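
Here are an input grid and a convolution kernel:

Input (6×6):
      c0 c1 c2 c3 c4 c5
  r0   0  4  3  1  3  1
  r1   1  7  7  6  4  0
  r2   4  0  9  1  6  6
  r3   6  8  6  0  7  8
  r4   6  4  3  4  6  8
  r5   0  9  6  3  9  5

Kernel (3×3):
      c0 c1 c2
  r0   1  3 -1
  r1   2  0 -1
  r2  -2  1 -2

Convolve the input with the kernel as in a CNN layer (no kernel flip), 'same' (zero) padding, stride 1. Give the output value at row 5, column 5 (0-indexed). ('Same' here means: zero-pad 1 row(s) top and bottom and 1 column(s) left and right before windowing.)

48

The receptive field on the zero-padded input at this output position is [6 8 0 / 9 5 0 / 0 0 0]. Elementwise product with the kernel and sum: 6·1 + 8·3 + 0·-1 + 9·2 + 0·-1 + 0·-2 + 0·1 + 0·-2.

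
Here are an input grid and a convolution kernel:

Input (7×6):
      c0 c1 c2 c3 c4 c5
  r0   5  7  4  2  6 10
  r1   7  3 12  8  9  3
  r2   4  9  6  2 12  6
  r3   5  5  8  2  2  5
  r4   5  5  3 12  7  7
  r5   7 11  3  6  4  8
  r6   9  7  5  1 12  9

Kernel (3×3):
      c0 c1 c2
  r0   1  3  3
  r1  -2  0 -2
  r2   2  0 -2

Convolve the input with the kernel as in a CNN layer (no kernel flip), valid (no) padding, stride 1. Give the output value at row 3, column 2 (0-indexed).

-2

The receptive field on the input at this output position is [8 2 2 / 3 12 7 / 3 6 4]. Elementwise product with the kernel and sum: 8·1 + 2·3 + 2·3 + 3·-2 + 7·-2 + 3·2 + 4·-2.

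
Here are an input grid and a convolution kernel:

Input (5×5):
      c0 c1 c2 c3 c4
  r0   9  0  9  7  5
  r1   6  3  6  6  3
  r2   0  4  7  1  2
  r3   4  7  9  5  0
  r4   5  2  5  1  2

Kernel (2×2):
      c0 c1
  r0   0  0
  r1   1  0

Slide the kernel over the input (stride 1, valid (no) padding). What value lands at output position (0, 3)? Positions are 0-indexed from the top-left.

The receptive field on the input at this output position is [7 5 / 6 3]. Elementwise product with the kernel and sum: 6·1.

6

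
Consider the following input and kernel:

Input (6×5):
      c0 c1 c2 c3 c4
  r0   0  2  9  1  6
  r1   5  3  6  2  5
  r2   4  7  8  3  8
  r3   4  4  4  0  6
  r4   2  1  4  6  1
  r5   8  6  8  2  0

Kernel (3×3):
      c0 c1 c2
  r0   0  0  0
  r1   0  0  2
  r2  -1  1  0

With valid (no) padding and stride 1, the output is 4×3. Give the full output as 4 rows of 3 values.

Output[0,0]: The receptive field on the input at this output position is [0 2 9 / 5 3 6 / 4 7 8]. Elementwise product with the kernel and sum: 6·2 + 4·-1 + 7·1.
Output[0,1]: The receptive field on the input at this output position is [2 9 1 / 3 6 2 / 7 8 3]. Elementwise product with the kernel and sum: 2·2 + 7·-1 + 8·1.

15 5 5
16 6 12
7 3 14
6 14 -4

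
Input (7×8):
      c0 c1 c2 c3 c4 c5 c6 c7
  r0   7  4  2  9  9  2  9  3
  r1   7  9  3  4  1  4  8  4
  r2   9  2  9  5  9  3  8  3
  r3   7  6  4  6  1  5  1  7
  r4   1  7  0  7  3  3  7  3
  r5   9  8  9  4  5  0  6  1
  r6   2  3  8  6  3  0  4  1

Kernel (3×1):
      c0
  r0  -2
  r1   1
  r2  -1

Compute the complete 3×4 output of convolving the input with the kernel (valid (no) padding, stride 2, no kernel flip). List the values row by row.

-16 -10 -26 -18
-12 -14 -20 -22
5 1 -4 -12

Output[0,0]: The receptive field on the input at this output position is [7 / 7 / 9]. Elementwise product with the kernel and sum: 7·-2 + 7·1 + 9·-1.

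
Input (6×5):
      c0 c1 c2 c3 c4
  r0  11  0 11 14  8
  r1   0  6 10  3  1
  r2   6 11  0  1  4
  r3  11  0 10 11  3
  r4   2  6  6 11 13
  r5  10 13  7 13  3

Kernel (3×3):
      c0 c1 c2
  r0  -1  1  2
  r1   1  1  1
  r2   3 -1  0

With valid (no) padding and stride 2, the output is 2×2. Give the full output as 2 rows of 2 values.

Output[0,0]: The receptive field on the input at this output position is [11 0 11 / 0 6 10 / 6 11 0]. Elementwise product with the kernel and sum: 11·-1 + 0·1 + 11·2 + 0·1 + 6·1 + 10·1 + 6·3 + 11·-1.
Output[0,1]: The receptive field on the input at this output position is [11 14 8 / 10 3 1 / 0 1 4]. Elementwise product with the kernel and sum: 11·-1 + 14·1 + 8·2 + 10·1 + 3·1 + 1·1 + 0·3 + 1·-1.

34 32
26 40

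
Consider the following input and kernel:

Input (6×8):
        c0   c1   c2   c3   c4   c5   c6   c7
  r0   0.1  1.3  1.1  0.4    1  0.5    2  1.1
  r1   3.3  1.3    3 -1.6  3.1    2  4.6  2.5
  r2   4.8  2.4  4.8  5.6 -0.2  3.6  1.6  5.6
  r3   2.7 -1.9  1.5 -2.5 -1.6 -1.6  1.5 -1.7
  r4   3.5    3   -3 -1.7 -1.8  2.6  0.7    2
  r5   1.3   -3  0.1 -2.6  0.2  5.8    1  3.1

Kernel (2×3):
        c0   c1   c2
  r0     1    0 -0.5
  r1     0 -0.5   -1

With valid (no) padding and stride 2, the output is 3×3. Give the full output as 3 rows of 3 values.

-4.1 -1.7 -5.6
1.85 7.75 -1.7
6.4 -1 -6.05

Output[0,0]: The receptive field on the input at this output position is [0.1 1.3 1.1 / 3.3 1.3 3]. Elementwise product with the kernel and sum: 0.1·1 + 1.1·-0.5 + 1.3·-0.5 + 3·-1.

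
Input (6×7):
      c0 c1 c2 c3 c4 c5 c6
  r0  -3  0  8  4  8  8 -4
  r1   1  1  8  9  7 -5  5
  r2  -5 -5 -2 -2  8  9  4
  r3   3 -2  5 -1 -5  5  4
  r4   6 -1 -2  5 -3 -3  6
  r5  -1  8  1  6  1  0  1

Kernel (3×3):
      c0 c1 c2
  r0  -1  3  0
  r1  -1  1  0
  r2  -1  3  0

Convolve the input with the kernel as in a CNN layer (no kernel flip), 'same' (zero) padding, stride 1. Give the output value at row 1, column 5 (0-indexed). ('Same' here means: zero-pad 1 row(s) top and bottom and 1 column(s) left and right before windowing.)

The receptive field on the zero-padded input at this output position is [8 8 -4 / 7 -5 5 / 8 9 4]. Elementwise product with the kernel and sum: 8·-1 + 8·3 + 7·-1 + -5·1 + 8·-1 + 9·3.

23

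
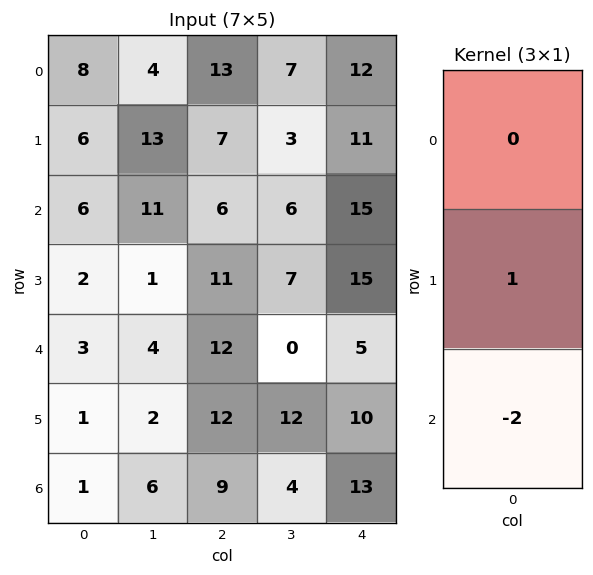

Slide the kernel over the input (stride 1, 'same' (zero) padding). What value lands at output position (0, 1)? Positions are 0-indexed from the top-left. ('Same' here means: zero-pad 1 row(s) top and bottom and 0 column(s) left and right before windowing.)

The receptive field on the zero-padded input at this output position is [0 / 4 / 13]. Elementwise product with the kernel and sum: 4·1 + 13·-2.

-22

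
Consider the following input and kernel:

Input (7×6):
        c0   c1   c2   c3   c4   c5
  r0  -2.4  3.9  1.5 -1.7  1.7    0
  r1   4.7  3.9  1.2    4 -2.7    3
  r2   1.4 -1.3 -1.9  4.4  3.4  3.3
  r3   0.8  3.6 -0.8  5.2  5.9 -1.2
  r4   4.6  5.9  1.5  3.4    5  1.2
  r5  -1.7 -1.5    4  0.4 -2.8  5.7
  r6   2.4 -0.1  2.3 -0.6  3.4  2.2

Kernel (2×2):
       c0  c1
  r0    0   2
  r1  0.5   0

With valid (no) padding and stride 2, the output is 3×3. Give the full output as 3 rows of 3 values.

10.15 -2.8 -1.35
-2.2 8.4 9.55
10.95 8.8 1

Output[0,0]: The receptive field on the input at this output position is [-2.4 3.9 / 4.7 3.9]. Elementwise product with the kernel and sum: 3.9·2 + 4.7·0.5.
Output[0,1]: The receptive field on the input at this output position is [1.5 -1.7 / 1.2 4]. Elementwise product with the kernel and sum: -1.7·2 + 1.2·0.5.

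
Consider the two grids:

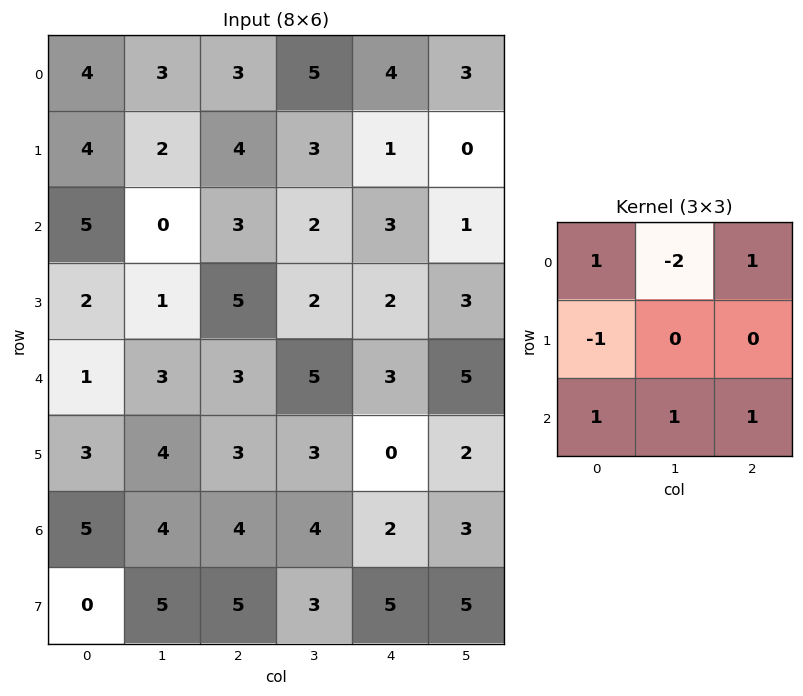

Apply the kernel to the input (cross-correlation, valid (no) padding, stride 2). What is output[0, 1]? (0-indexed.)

The receptive field on the input at this output position is [3 5 4 / 4 3 1 / 3 2 3]. Elementwise product with the kernel and sum: 3·1 + 5·-2 + 4·1 + 4·-1 + 3·1 + 2·1 + 3·1.

1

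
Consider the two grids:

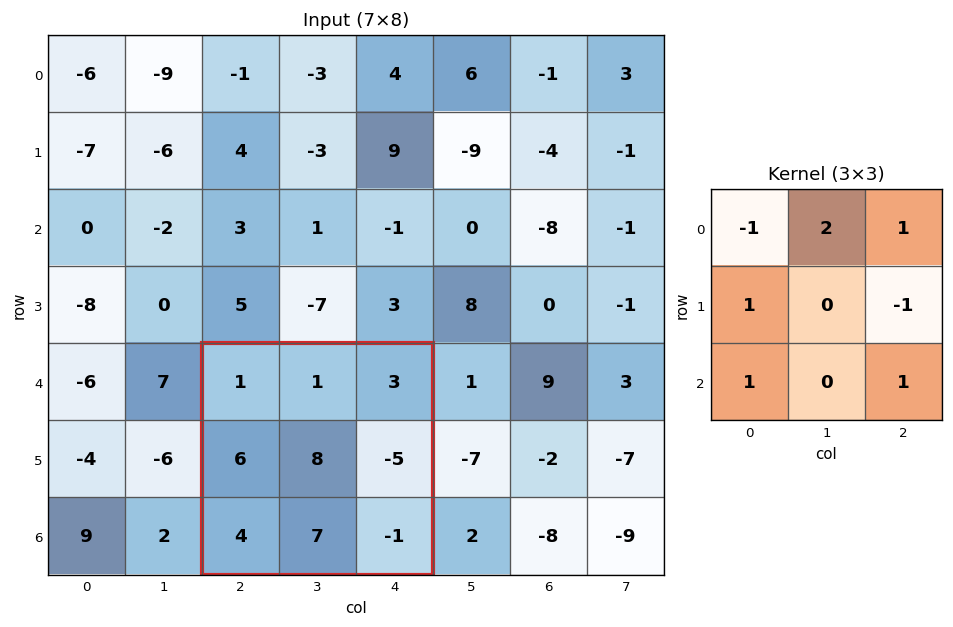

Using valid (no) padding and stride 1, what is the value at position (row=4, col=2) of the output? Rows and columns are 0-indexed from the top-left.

The receptive field on the input at this output position is [1 1 3 / 6 8 -5 / 4 7 -1]. Elementwise product with the kernel and sum: 1·-1 + 1·2 + 3·1 + 6·1 + -5·-1 + 4·1 + -1·1.

18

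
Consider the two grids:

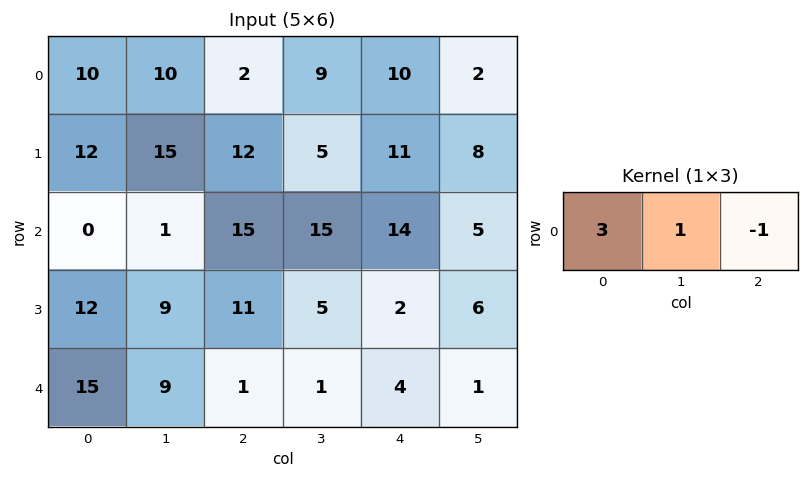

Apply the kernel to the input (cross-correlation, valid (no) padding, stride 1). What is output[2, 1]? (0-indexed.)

The receptive field on the input at this output position is [1 15 15]. Elementwise product with the kernel and sum: 1·3 + 15·1 + 15·-1.

3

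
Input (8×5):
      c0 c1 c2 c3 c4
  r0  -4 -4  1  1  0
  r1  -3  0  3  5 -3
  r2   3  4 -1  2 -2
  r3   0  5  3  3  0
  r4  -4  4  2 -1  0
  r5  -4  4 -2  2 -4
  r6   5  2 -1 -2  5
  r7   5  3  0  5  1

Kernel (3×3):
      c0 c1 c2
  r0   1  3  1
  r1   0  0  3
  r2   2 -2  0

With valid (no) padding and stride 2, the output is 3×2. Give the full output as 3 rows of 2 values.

-8 -11
7 9
10 -11

Output[0,0]: The receptive field on the input at this output position is [-4 -4 1 / -3 0 3 / 3 4 -1]. Elementwise product with the kernel and sum: -4·1 + -4·3 + 1·1 + 3·3 + 3·2 + 4·-2.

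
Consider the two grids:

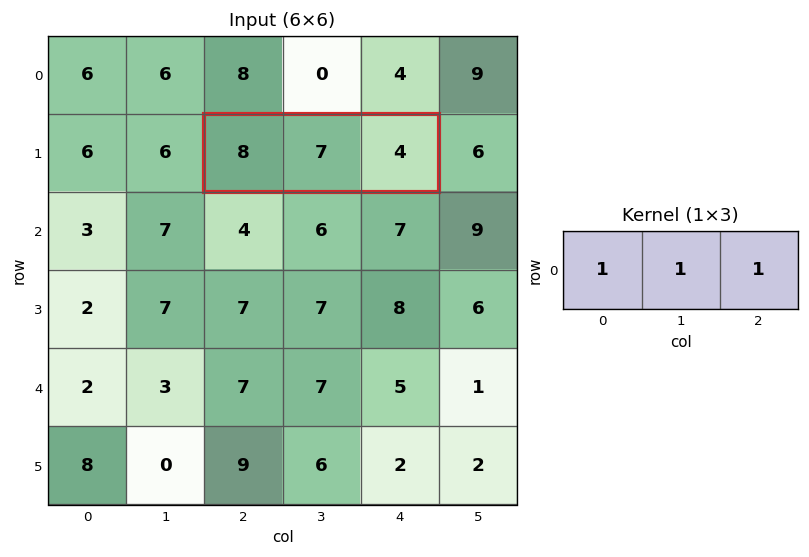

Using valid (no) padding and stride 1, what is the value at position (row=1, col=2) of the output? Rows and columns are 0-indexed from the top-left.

The receptive field on the input at this output position is [8 7 4]. Elementwise product with the kernel and sum: 8·1 + 7·1 + 4·1.

19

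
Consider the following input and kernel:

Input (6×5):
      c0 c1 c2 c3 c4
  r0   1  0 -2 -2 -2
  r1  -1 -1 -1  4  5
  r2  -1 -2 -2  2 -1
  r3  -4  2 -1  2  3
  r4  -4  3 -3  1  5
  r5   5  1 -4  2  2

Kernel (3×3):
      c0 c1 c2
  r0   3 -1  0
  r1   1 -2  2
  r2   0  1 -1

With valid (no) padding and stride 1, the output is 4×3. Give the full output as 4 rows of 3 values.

2 7 0
0 1 -16
-5 0 -11
-25 12 0

Output[0,0]: The receptive field on the input at this output position is [1 0 -2 / -1 -1 -1 / -1 -2 -2]. Elementwise product with the kernel and sum: 1·3 + 0·-1 + -1·1 + -1·-2 + -1·2 + -2·1 + -2·-1.
Output[0,1]: The receptive field on the input at this output position is [0 -2 -2 / -1 -1 4 / -2 -2 2]. Elementwise product with the kernel and sum: 0·3 + -2·-1 + -1·1 + -1·-2 + 4·2 + -2·1 + 2·-1.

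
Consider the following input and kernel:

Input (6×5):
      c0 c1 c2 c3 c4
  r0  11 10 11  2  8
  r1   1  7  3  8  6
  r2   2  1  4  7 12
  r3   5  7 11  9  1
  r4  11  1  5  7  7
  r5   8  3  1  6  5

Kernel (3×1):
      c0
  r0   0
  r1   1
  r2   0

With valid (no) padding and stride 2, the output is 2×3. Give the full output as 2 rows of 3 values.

Output[0,0]: The receptive field on the input at this output position is [11 / 1 / 2]. Elementwise product with the kernel and sum: 1·1.
Output[0,1]: The receptive field on the input at this output position is [11 / 3 / 4]. Elementwise product with the kernel and sum: 3·1.

1 3 6
5 11 1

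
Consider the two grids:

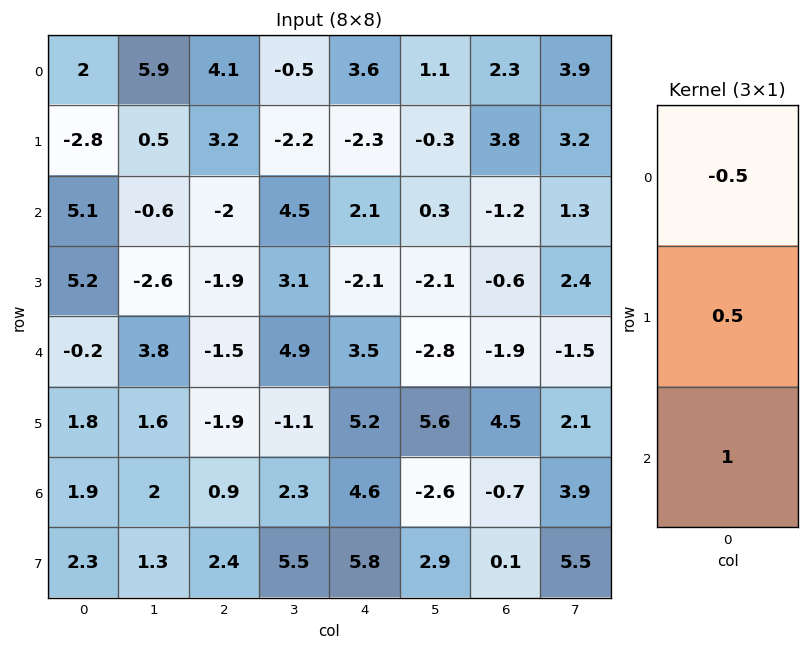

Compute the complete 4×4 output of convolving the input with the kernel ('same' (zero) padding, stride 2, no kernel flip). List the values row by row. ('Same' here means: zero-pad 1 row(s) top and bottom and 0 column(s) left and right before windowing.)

Output[0,0]: The receptive field on the zero-padded input at this output position is [0 / 2 / -2.8]. Elementwise product with the kernel and sum: 0·-0.5 + 2·0.5 + -2.8·1.

-1.8 5.25 -0.5 4.95
9.15 -4.5 0.1 -3.1
-0.9 -1.7 8 3.85
2.35 3.8 5.5 -2.5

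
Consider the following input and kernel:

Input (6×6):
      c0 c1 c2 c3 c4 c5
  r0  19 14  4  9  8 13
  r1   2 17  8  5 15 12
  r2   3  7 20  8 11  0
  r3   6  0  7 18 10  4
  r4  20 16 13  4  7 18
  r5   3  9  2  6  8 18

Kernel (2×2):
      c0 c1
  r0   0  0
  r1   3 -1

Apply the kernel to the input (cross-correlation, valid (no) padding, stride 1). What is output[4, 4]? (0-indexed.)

6

The receptive field on the input at this output position is [7 18 / 8 18]. Elementwise product with the kernel and sum: 8·3 + 18·-1.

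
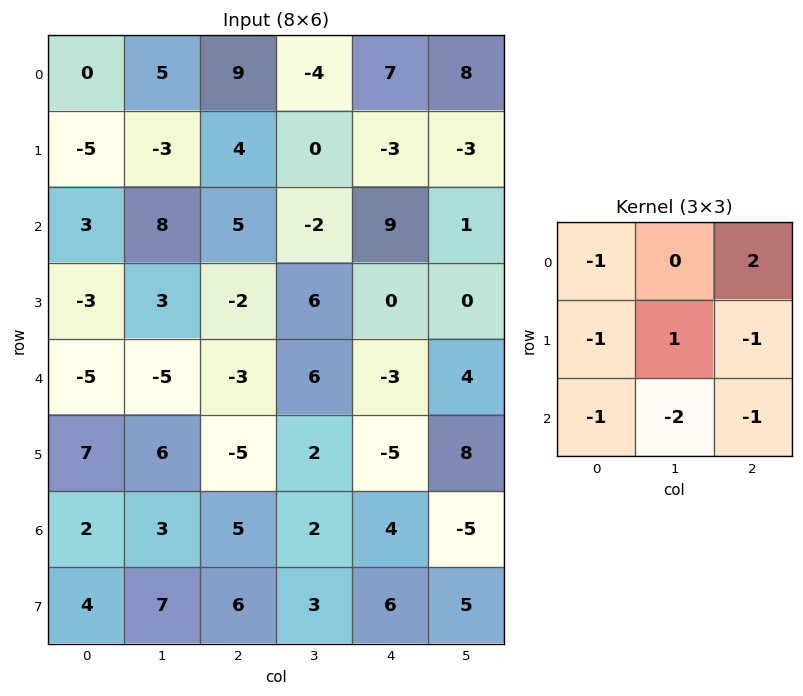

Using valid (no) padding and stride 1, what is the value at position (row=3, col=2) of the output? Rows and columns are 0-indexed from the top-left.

20

The receptive field on the input at this output position is [-2 6 0 / -3 6 -3 / -5 2 -5]. Elementwise product with the kernel and sum: -2·-1 + 0·2 + -3·-1 + 6·1 + -3·-1 + -5·-1 + 2·-2 + -5·-1.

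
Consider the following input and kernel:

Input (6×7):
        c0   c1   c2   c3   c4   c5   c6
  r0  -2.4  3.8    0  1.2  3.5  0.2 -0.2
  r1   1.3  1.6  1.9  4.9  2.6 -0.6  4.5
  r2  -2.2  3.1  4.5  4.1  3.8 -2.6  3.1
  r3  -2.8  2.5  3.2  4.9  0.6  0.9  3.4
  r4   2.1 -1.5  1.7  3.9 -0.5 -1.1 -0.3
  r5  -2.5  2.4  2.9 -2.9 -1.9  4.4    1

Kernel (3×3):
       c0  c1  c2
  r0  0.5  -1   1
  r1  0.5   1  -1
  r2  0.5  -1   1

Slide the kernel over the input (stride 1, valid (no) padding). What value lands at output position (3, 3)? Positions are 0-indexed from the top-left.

10.15

The receptive field on the input at this output position is [4.9 0.6 0.9 / 3.9 -0.5 -1.1 / -2.9 -1.9 4.4]. Elementwise product with the kernel and sum: 4.9·0.5 + 0.6·-1 + 0.9·1 + 3.9·0.5 + -0.5·1 + -1.1·-1 + -2.9·0.5 + -1.9·-1 + 4.4·1.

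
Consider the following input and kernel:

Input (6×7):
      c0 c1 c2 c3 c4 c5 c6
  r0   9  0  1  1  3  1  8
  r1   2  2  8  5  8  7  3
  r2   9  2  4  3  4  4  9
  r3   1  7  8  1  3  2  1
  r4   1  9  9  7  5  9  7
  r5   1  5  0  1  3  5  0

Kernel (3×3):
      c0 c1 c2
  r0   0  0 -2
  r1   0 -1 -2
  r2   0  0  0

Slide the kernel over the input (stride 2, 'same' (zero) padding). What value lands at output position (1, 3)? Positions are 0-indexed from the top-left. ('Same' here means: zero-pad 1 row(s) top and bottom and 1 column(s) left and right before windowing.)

-9

The receptive field on the zero-padded input at this output position is [7 3 0 / 4 9 0 / 2 1 0]. Elementwise product with the kernel and sum: 0·-2 + 9·-1 + 0·-2.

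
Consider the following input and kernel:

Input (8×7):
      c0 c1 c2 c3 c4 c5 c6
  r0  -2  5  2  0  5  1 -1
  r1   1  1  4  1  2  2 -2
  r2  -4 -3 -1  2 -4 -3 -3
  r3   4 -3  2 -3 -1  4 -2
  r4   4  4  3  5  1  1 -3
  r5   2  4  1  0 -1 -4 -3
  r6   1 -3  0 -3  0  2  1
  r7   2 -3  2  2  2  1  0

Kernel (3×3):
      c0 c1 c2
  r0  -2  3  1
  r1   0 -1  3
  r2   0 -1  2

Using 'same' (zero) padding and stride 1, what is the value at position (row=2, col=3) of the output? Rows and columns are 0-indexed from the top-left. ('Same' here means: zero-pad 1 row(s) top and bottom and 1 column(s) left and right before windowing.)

The receptive field on the zero-padded input at this output position is [4 1 2 / -1 2 -4 / 2 -3 -1]. Elementwise product with the kernel and sum: 4·-2 + 1·3 + 2·1 + 2·-1 + -4·3 + -3·-1 + -1·2.

-16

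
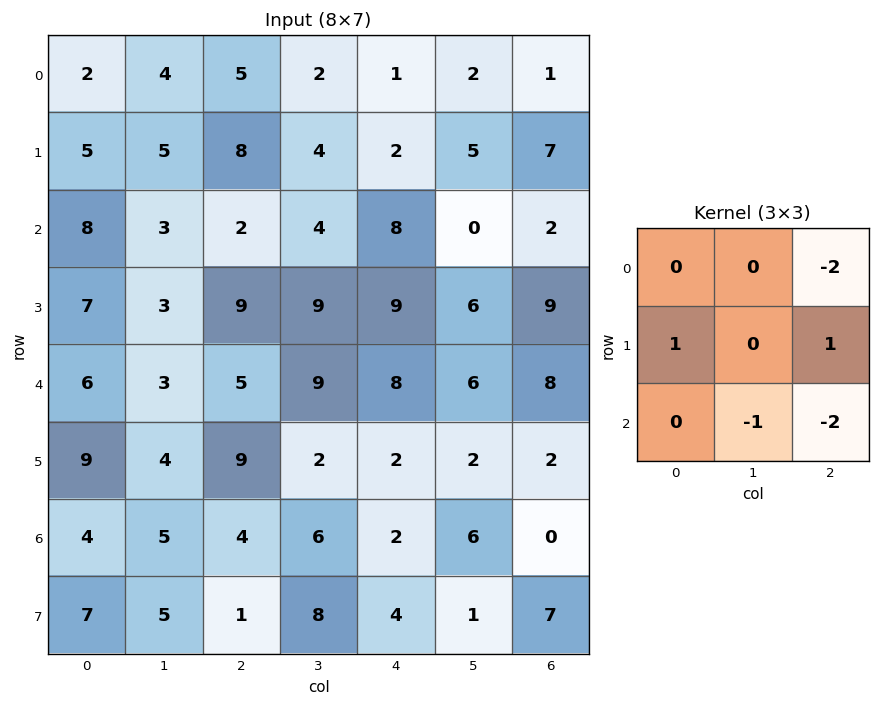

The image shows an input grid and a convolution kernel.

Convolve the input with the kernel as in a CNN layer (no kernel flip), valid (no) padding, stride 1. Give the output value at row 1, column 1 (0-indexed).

The receptive field on the input at this output position is [5 8 4 / 3 2 4 / 3 9 9]. Elementwise product with the kernel and sum: 4·-2 + 3·1 + 4·1 + 9·-1 + 9·-2.

-28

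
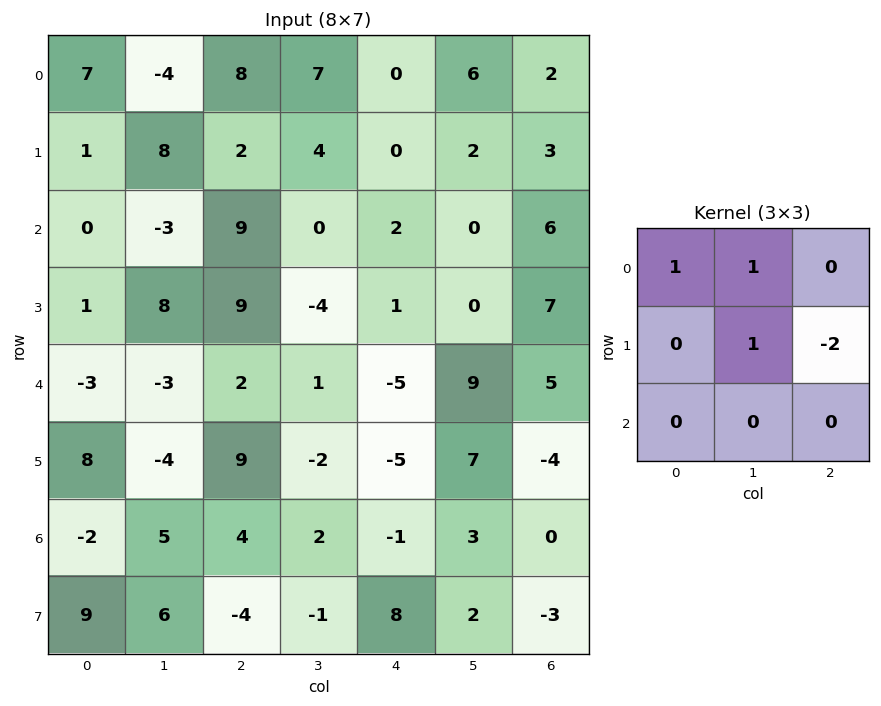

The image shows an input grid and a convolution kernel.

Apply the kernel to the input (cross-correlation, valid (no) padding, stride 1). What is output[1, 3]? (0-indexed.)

6

The receptive field on the input at this output position is [4 0 2 / 0 2 0 / -4 1 0]. Elementwise product with the kernel and sum: 4·1 + 0·1 + 2·1 + 0·-2.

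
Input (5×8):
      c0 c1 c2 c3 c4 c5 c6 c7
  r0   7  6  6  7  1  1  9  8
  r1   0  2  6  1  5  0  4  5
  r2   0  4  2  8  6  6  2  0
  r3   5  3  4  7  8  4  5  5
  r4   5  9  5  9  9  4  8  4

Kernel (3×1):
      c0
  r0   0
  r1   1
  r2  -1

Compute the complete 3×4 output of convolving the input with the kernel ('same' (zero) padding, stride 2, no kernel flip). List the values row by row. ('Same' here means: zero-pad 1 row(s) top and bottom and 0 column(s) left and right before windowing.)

7 0 -4 5
-5 -2 -2 -3
5 5 9 8

Output[0,0]: The receptive field on the zero-padded input at this output position is [0 / 7 / 0]. Elementwise product with the kernel and sum: 7·1 + 0·-1.
Output[0,1]: The receptive field on the zero-padded input at this output position is [0 / 6 / 6]. Elementwise product with the kernel and sum: 6·1 + 6·-1.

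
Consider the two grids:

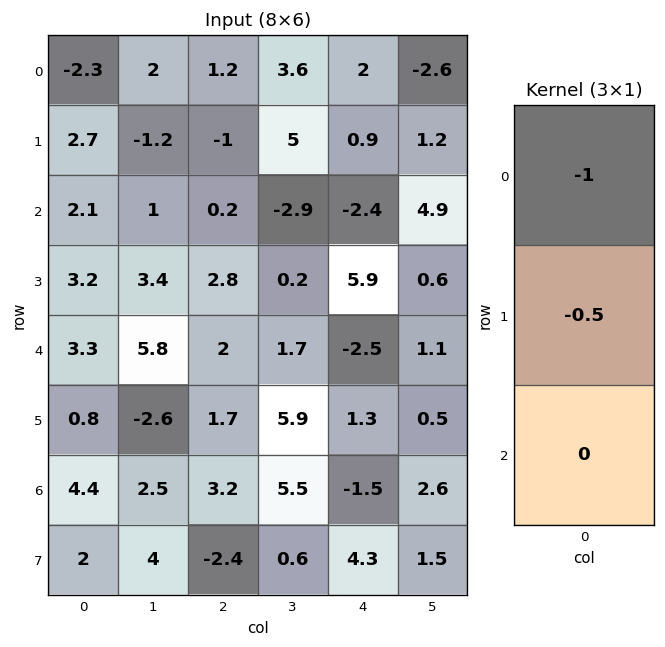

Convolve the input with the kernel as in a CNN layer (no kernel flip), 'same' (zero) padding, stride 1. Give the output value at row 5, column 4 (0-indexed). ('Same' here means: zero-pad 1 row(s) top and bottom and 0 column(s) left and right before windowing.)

1.85

The receptive field on the zero-padded input at this output position is [-2.5 / 1.3 / -1.5]. Elementwise product with the kernel and sum: -2.5·-1 + 1.3·-0.5.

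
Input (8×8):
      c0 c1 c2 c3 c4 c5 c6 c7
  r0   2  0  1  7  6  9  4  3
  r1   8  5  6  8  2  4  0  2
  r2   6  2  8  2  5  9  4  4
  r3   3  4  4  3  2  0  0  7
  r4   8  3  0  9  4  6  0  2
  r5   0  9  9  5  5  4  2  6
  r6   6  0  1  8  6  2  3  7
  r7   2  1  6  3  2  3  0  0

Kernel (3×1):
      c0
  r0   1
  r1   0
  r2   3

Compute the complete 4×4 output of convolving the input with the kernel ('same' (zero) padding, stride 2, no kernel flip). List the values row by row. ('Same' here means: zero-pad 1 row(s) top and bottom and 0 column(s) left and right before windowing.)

Output[0,0]: The receptive field on the zero-padded input at this output position is [0 / 2 / 8]. Elementwise product with the kernel and sum: 0·1 + 8·3.
Output[0,1]: The receptive field on the zero-padded input at this output position is [0 / 1 / 6]. Elementwise product with the kernel and sum: 0·1 + 6·3.

24 18 6 0
17 18 8 0
3 31 17 6
6 27 11 2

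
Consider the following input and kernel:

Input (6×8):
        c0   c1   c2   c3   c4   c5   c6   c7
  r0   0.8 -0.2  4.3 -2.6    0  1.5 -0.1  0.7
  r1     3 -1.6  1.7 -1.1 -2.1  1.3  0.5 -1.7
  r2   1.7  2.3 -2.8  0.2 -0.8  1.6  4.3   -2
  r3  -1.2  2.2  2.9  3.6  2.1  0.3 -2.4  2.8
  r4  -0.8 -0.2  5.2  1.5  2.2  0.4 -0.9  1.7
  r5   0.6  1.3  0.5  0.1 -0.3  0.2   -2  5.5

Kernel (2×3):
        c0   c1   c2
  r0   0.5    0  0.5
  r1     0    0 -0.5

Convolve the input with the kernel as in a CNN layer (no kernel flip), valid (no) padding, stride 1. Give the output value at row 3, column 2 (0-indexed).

The receptive field on the input at this output position is [2.9 3.6 2.1 / 5.2 1.5 2.2]. Elementwise product with the kernel and sum: 2.9·0.5 + 2.1·0.5 + 2.2·-0.5.

1.4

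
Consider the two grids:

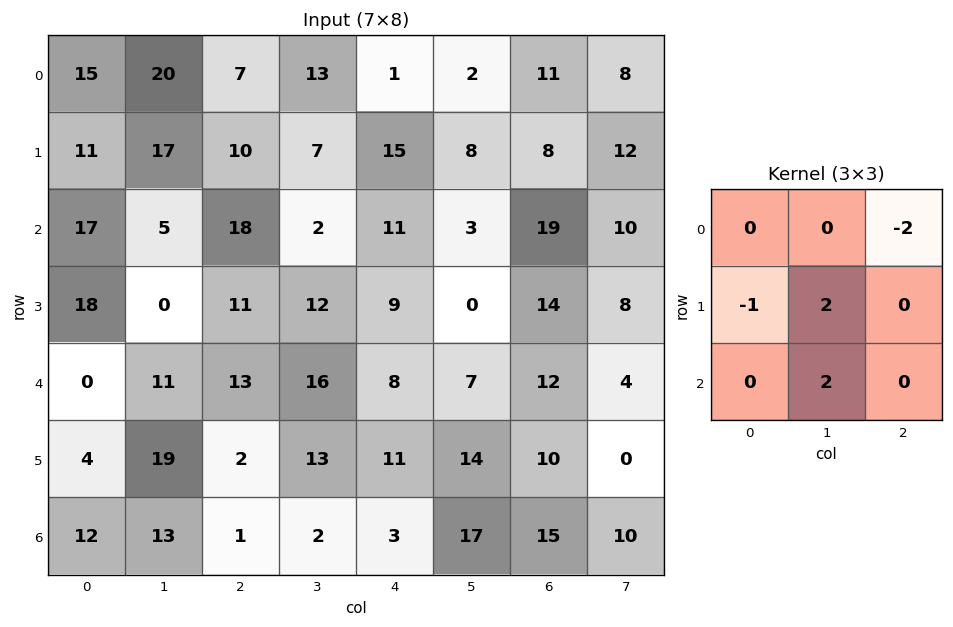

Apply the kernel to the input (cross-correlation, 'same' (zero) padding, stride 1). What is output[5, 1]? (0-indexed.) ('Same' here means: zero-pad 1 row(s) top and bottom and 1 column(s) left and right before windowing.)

34

The receptive field on the zero-padded input at this output position is [0 11 13 / 4 19 2 / 12 13 1]. Elementwise product with the kernel and sum: 13·-2 + 4·-1 + 19·2 + 13·2.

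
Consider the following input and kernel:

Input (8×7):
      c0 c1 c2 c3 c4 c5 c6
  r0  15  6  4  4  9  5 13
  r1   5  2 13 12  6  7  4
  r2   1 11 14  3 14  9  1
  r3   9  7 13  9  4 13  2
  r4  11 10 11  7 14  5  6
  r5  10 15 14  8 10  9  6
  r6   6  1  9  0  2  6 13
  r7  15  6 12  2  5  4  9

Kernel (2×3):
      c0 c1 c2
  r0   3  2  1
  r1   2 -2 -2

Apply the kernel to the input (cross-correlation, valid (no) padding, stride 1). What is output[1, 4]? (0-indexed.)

The receptive field on the input at this output position is [6 7 4 / 14 9 1]. Elementwise product with the kernel and sum: 6·3 + 7·2 + 4·1 + 14·2 + 9·-2 + 1·-2.

44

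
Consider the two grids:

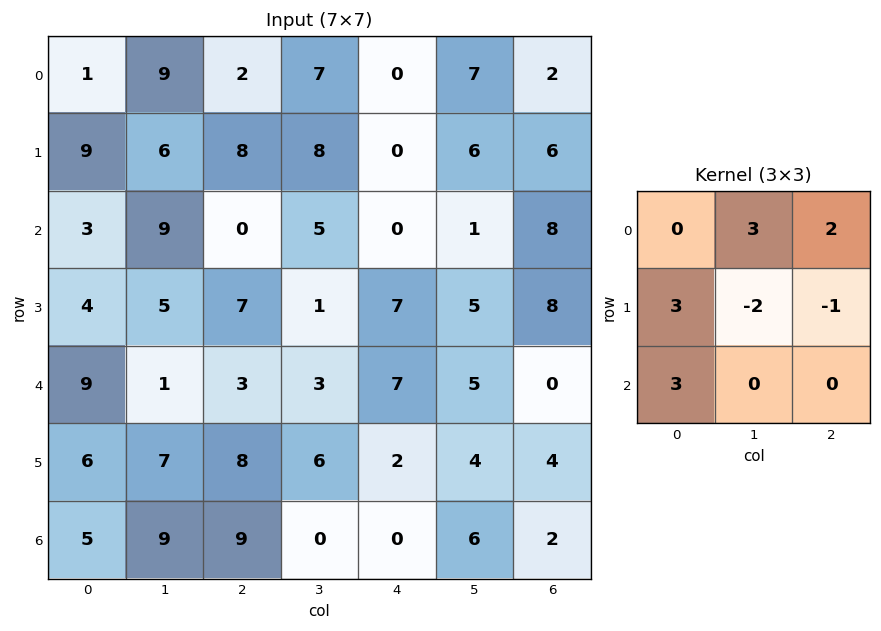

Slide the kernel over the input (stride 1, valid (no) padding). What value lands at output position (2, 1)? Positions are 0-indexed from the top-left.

The receptive field on the input at this output position is [9 0 5 / 5 7 1 / 1 3 3]. Elementwise product with the kernel and sum: 0·3 + 5·2 + 5·3 + 7·-2 + 1·-1 + 1·3.

13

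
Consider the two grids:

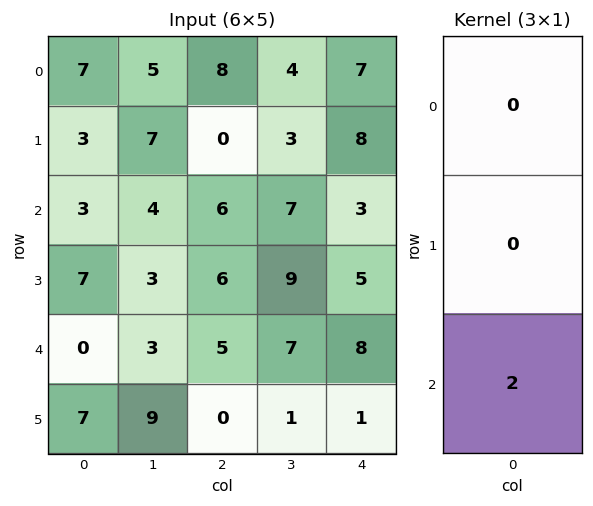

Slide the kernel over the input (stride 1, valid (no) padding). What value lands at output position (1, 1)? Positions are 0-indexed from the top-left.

6

The receptive field on the input at this output position is [7 / 4 / 3]. Elementwise product with the kernel and sum: 3·2.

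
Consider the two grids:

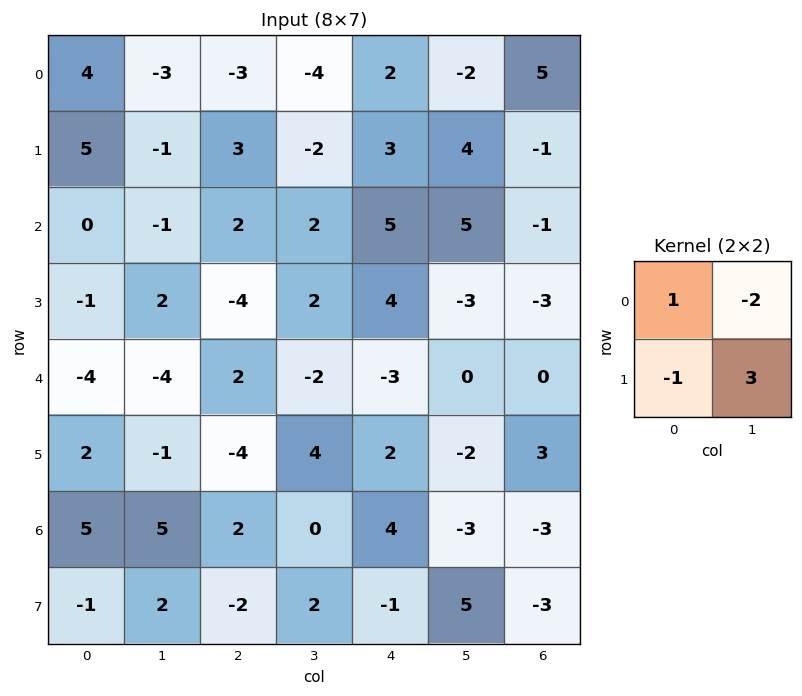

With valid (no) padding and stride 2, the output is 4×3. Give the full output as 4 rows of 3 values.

Output[0,0]: The receptive field on the input at this output position is [4 -3 / 5 -1]. Elementwise product with the kernel and sum: 4·1 + -3·-2 + 5·-1 + -1·3.

2 -4 15
9 8 -18
-1 22 -11
2 10 26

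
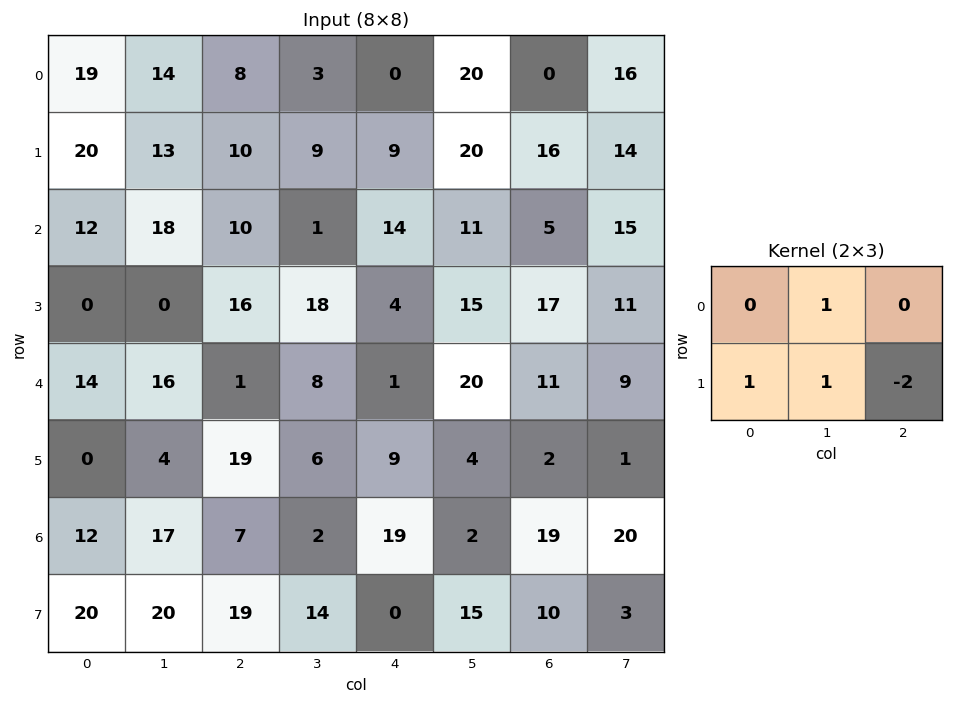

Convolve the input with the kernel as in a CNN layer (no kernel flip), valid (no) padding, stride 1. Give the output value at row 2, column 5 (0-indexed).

15

The receptive field on the input at this output position is [11 5 15 / 15 17 11]. Elementwise product with the kernel and sum: 5·1 + 15·1 + 17·1 + 11·-2.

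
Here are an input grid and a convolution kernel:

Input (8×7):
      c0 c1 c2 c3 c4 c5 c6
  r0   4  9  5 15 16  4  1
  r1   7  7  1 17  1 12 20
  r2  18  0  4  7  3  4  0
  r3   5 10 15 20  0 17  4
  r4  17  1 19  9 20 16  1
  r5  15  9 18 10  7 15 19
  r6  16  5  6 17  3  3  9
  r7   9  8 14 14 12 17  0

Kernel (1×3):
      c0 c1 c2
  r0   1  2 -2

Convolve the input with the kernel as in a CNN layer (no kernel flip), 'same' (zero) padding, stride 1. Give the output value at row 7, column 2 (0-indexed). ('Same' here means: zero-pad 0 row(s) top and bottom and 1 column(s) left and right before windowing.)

The receptive field on the zero-padded input at this output position is [8 14 14]. Elementwise product with the kernel and sum: 8·1 + 14·2 + 14·-2.

8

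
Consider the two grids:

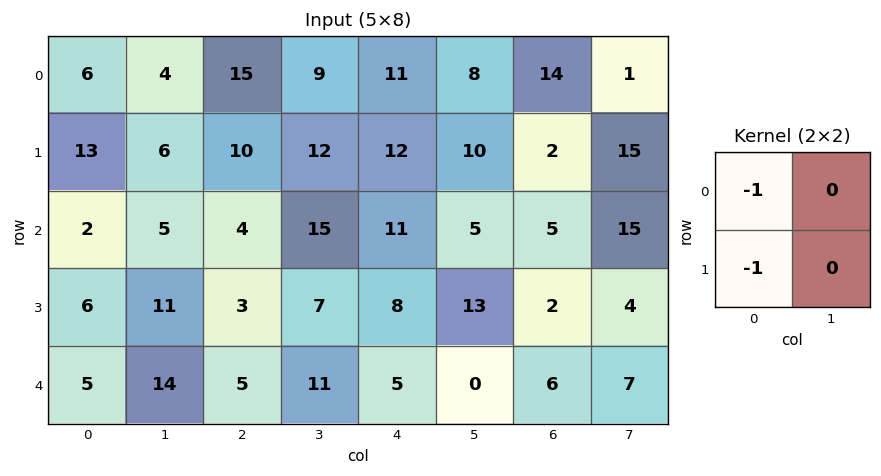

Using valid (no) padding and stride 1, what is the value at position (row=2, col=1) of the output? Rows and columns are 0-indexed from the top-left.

-16

The receptive field on the input at this output position is [5 4 / 11 3]. Elementwise product with the kernel and sum: 5·-1 + 11·-1.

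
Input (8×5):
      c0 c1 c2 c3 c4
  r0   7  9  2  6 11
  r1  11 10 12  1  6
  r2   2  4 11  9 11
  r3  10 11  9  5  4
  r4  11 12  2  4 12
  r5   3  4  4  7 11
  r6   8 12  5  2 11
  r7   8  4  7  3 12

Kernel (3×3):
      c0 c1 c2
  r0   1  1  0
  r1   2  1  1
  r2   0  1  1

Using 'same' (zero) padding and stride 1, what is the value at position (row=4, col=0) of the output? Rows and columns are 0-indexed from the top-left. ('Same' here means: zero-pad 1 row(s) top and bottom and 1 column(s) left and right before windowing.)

The receptive field on the zero-padded input at this output position is [0 10 11 / 0 11 12 / 0 3 4]. Elementwise product with the kernel and sum: 0·1 + 10·1 + 0·2 + 11·1 + 12·1 + 3·1 + 4·1.

40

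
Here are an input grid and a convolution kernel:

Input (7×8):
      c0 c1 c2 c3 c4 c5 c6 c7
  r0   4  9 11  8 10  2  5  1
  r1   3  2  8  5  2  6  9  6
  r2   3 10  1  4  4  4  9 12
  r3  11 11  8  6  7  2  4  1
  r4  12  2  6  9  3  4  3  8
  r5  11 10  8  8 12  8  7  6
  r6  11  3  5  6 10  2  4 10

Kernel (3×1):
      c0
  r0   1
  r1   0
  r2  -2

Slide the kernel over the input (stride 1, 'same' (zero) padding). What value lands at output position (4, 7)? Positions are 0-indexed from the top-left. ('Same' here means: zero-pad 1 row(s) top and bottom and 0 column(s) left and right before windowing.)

The receptive field on the zero-padded input at this output position is [1 / 8 / 6]. Elementwise product with the kernel and sum: 1·1 + 6·-2.

-11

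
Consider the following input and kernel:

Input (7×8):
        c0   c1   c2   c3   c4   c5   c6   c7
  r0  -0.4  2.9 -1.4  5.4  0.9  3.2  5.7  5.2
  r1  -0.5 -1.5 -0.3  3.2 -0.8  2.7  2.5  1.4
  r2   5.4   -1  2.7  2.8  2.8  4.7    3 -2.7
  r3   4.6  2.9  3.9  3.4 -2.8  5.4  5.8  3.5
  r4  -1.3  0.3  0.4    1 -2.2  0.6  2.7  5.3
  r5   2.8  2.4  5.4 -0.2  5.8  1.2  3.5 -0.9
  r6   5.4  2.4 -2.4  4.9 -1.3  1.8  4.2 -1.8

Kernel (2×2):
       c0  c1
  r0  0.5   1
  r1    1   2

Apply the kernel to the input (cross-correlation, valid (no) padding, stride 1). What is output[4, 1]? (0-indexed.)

The receptive field on the input at this output position is [0.3 0.4 / 2.4 5.4]. Elementwise product with the kernel and sum: 0.3·0.5 + 0.4·1 + 2.4·1 + 5.4·2.

13.75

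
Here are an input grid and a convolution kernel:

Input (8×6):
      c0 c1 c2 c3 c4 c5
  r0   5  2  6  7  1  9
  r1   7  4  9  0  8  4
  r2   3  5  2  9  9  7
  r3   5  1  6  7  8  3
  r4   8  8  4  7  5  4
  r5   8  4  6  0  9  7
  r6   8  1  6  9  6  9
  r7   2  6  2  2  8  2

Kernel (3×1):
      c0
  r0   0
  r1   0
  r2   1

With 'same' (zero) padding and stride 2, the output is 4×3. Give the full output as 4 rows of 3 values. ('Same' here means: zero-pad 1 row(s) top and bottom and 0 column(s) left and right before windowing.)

Output[0,0]: The receptive field on the zero-padded input at this output position is [0 / 5 / 7]. Elementwise product with the kernel and sum: 7·1.
Output[0,1]: The receptive field on the zero-padded input at this output position is [0 / 6 / 9]. Elementwise product with the kernel and sum: 9·1.

7 9 8
5 6 8
8 6 9
2 2 8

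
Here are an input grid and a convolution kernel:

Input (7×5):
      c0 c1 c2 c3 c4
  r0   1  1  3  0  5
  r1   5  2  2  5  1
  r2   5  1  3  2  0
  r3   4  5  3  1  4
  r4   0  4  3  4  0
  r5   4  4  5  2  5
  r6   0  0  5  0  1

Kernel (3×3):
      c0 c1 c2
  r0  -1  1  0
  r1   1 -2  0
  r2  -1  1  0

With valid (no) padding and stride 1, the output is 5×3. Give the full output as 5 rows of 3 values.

-3 2 -12
1 -7 0
-6 0 1
-7 -3 -10
0 -2 -3

Output[0,0]: The receptive field on the input at this output position is [1 1 3 / 5 2 2 / 5 1 3]. Elementwise product with the kernel and sum: 1·-1 + 1·1 + 5·1 + 2·-2 + 5·-1 + 1·1.
Output[0,1]: The receptive field on the input at this output position is [1 3 0 / 2 2 5 / 1 3 2]. Elementwise product with the kernel and sum: 1·-1 + 3·1 + 2·1 + 2·-2 + 1·-1 + 3·1.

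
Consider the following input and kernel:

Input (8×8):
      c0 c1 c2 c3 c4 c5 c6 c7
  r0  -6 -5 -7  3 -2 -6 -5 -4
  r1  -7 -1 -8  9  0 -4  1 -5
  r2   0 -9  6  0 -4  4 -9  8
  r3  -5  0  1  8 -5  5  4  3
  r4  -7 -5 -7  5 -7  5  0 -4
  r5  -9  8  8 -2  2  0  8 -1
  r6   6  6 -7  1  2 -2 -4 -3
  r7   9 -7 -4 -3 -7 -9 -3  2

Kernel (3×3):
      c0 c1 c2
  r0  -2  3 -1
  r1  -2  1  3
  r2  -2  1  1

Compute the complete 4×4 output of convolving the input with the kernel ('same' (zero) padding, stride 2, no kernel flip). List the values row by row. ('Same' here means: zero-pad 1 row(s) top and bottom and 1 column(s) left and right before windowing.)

Output[0,0]: The receptive field on the zero-padded input at this output position is [0 0 0 / 0 -6 -5 / 0 -7 -1]. Elementwise product with the kernel and sum: 0·-2 + 0·3 + 0·-1 + 0·-2 + -6·1 + -5·3 + 0·-2 + -7·1 + -1·1.
Output[0,1]: The receptive field on the zero-padded input at this output position is [0 0 0 / -5 -7 3 / -1 -8 9]. Elementwise product with the kernel and sum: 0·-2 + 0·3 + 0·-1 + -5·-2 + -7·1 + 3·3 + -1·-2 + -8·1 + 9·1.

-29 15 -48 -1
-52 2 -22 20
-38 3 -32 -16
-9 1 -6 33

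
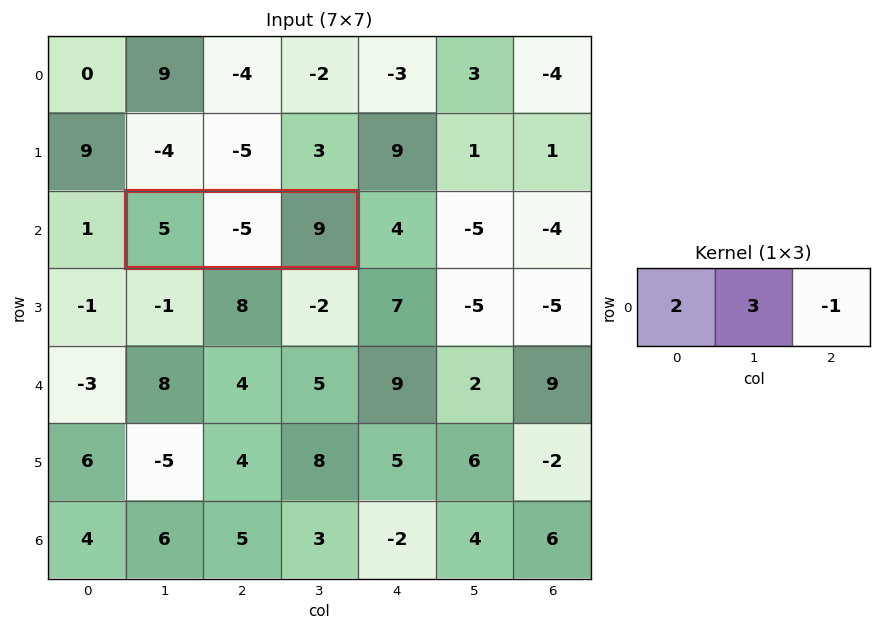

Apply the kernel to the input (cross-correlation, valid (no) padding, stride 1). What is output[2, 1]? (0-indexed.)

The receptive field on the input at this output position is [5 -5 9]. Elementwise product with the kernel and sum: 5·2 + -5·3 + 9·-1.

-14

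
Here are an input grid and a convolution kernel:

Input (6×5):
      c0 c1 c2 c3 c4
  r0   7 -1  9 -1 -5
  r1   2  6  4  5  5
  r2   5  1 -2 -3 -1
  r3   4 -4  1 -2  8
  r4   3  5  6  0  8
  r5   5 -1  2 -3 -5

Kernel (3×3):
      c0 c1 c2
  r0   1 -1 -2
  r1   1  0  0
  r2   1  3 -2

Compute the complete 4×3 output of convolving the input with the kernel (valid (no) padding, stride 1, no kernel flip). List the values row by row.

Output[0,0]: The receptive field on the input at this output position is [7 -1 9 / 2 6 4 / 5 1 -2]. Elementwise product with the kernel and sum: 7·1 + -1·-1 + 9·-2 + 2·1 + 5·1 + 1·3 + -2·-2.
Output[0,1]: The receptive field on the input at this output position is [-1 9 -1 / 6 4 5 / 1 -2 -3]. Elementwise product with the kernel and sum: -1·1 + 9·-1 + -1·-2 + 6·1 + 1·1 + -2·3 + -3·-2.

4 -1 15
-17 -4 -34
18 28 -6
7 15 -4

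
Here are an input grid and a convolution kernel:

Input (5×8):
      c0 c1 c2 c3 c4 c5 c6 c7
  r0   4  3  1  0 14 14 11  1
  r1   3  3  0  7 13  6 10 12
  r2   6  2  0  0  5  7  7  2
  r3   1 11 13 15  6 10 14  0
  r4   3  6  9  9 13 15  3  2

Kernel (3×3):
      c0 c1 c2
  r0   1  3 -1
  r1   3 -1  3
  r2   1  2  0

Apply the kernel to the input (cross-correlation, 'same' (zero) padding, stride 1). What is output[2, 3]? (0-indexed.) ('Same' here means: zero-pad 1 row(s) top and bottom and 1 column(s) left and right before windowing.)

66

The receptive field on the zero-padded input at this output position is [0 7 13 / 0 0 5 / 13 15 6]. Elementwise product with the kernel and sum: 0·1 + 7·3 + 13·-1 + 0·3 + 0·-1 + 5·3 + 13·1 + 15·2.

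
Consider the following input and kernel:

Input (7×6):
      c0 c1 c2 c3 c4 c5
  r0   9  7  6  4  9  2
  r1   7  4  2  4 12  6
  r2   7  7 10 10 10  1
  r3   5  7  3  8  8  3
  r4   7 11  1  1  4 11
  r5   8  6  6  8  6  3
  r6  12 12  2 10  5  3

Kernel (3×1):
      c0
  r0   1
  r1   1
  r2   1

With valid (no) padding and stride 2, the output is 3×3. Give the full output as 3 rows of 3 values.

23 18 31
19 14 22
27 9 15

Output[0,0]: The receptive field on the input at this output position is [9 / 7 / 7]. Elementwise product with the kernel and sum: 9·1 + 7·1 + 7·1.
Output[0,1]: The receptive field on the input at this output position is [6 / 2 / 10]. Elementwise product with the kernel and sum: 6·1 + 2·1 + 10·1.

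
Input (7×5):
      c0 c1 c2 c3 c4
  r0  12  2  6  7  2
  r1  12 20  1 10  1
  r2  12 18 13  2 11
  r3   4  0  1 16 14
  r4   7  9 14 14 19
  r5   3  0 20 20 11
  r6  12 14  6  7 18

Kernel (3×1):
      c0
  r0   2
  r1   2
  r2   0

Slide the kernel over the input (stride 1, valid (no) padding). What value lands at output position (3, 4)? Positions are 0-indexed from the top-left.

66

The receptive field on the input at this output position is [14 / 19 / 11]. Elementwise product with the kernel and sum: 14·2 + 19·2.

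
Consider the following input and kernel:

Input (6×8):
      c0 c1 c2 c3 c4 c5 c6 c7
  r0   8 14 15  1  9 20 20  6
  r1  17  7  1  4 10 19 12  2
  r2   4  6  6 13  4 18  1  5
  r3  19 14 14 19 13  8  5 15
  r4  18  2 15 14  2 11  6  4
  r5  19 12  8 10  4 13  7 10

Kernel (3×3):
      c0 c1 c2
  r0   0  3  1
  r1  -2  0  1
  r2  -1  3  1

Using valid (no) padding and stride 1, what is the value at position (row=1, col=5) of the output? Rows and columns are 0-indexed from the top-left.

29

The receptive field on the input at this output position is [19 12 2 / 18 1 5 / 8 5 15]. Elementwise product with the kernel and sum: 12·3 + 2·1 + 18·-2 + 5·1 + 8·-1 + 5·3 + 15·1.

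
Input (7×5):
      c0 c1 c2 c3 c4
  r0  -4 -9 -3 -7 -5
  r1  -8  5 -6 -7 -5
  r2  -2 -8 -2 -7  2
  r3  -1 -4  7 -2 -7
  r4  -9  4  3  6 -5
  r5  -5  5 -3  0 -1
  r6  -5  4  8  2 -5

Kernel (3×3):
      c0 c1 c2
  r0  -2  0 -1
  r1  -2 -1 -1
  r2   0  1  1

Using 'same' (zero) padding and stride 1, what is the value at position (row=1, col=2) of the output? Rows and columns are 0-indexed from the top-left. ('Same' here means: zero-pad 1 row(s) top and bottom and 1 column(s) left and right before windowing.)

The receptive field on the zero-padded input at this output position is [-9 -3 -7 / 5 -6 -7 / -8 -2 -7]. Elementwise product with the kernel and sum: -9·-2 + -7·-1 + 5·-2 + -6·-1 + -7·-1 + -2·1 + -7·1.

19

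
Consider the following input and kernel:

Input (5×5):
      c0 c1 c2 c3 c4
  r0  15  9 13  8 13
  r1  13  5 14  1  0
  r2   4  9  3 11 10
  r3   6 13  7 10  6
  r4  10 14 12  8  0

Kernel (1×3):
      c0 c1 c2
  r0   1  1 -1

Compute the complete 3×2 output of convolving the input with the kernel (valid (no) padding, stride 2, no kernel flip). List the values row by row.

Output[0,0]: The receptive field on the input at this output position is [15 9 13]. Elementwise product with the kernel and sum: 15·1 + 9·1 + 13·-1.
Output[0,1]: The receptive field on the input at this output position is [13 8 13]. Elementwise product with the kernel and sum: 13·1 + 8·1 + 13·-1.

11 8
10 4
12 20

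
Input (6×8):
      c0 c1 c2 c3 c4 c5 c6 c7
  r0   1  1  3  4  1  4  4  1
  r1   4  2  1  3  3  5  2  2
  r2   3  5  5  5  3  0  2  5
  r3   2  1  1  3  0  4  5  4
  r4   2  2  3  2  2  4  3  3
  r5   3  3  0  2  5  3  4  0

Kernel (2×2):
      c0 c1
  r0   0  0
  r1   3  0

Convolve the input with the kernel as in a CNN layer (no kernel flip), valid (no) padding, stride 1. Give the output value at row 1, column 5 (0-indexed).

The receptive field on the input at this output position is [5 2 / 0 2]. Elementwise product with the kernel and sum: 0·3.

0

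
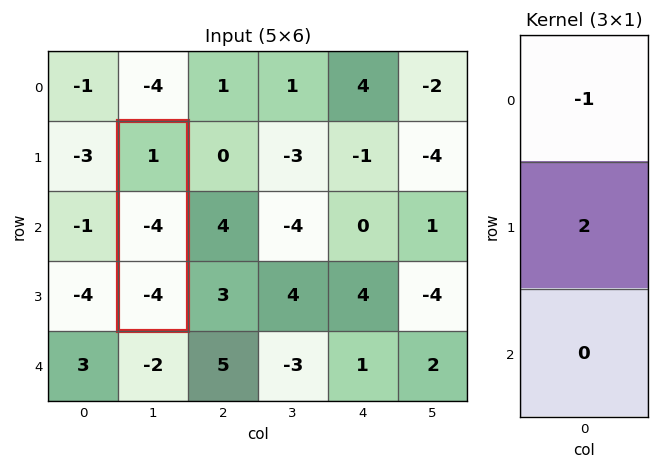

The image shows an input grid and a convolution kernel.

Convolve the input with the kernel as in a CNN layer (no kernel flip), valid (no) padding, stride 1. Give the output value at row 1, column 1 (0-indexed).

The receptive field on the input at this output position is [1 / -4 / -4]. Elementwise product with the kernel and sum: 1·-1 + -4·2.

-9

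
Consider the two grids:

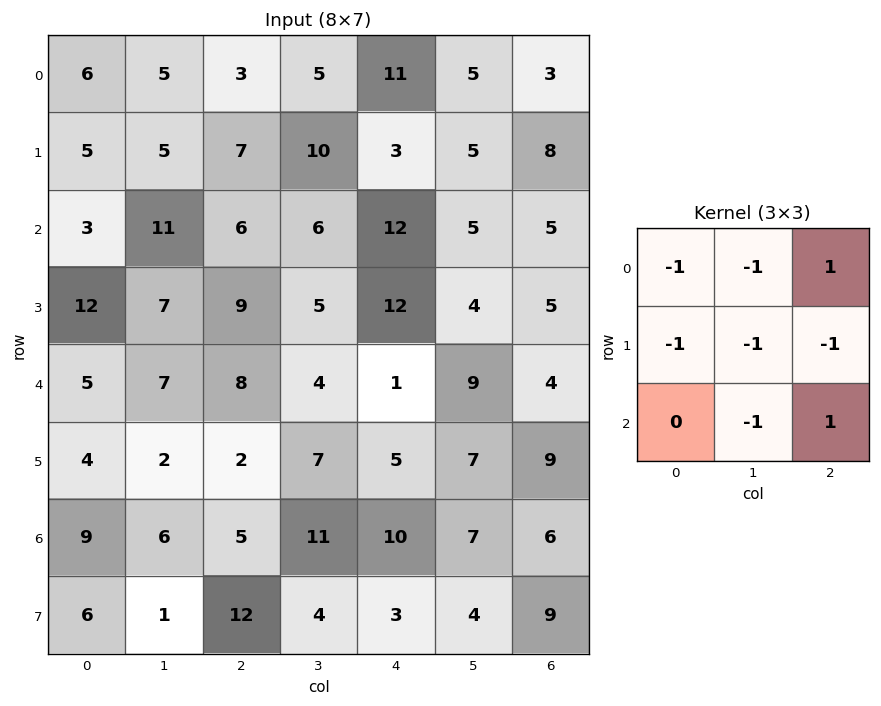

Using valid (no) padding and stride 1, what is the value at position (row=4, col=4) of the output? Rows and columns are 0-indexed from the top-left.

The receptive field on the input at this output position is [1 9 4 / 5 7 9 / 10 7 6]. Elementwise product with the kernel and sum: 1·-1 + 9·-1 + 4·1 + 5·-1 + 7·-1 + 9·-1 + 7·-1 + 6·1.

-28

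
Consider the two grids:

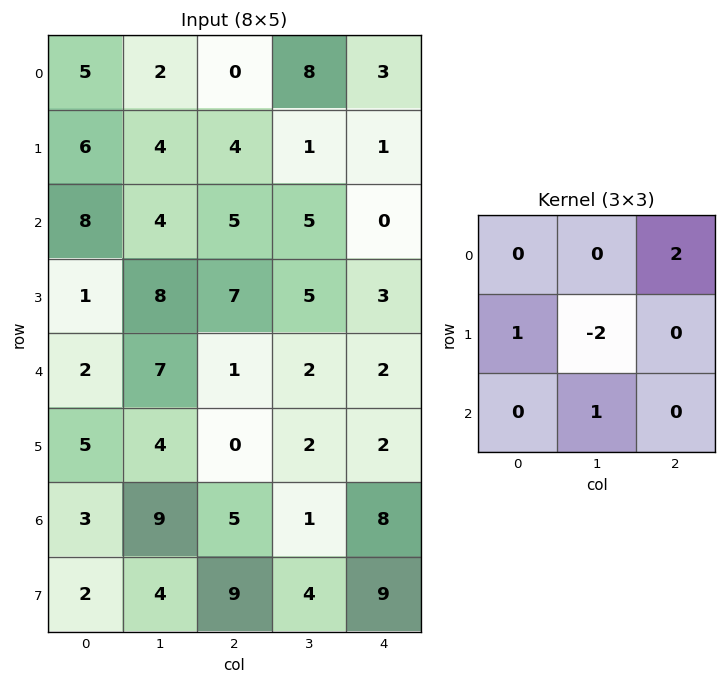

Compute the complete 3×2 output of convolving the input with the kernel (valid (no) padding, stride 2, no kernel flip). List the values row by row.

Output[0,0]: The receptive field on the input at this output position is [5 2 0 / 6 4 4 / 8 4 5]. Elementwise product with the kernel and sum: 0·2 + 6·1 + 4·-2 + 4·1.

2 13
2 -1
8 1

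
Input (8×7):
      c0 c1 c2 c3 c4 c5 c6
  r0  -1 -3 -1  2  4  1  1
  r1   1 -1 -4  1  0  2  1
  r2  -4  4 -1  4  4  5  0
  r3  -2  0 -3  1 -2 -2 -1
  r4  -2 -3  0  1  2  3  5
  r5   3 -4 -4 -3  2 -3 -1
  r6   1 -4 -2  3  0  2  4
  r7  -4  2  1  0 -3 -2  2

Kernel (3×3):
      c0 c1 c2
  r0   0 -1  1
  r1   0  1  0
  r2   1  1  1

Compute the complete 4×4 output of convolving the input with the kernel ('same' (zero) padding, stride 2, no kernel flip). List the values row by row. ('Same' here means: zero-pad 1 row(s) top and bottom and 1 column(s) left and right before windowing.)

Output[0,0]: The receptive field on the zero-padded input at this output position is [0 0 0 / 0 -1 -3 / 0 1 -1]. Elementwise product with the kernel and sum: 0·-1 + 0·1 + -1·1 + 0·1 + 1·1 + -1·1.

-1 -5 7 4
-8 2 3 -4
-1 -7 -2 2
-8 2 -10 5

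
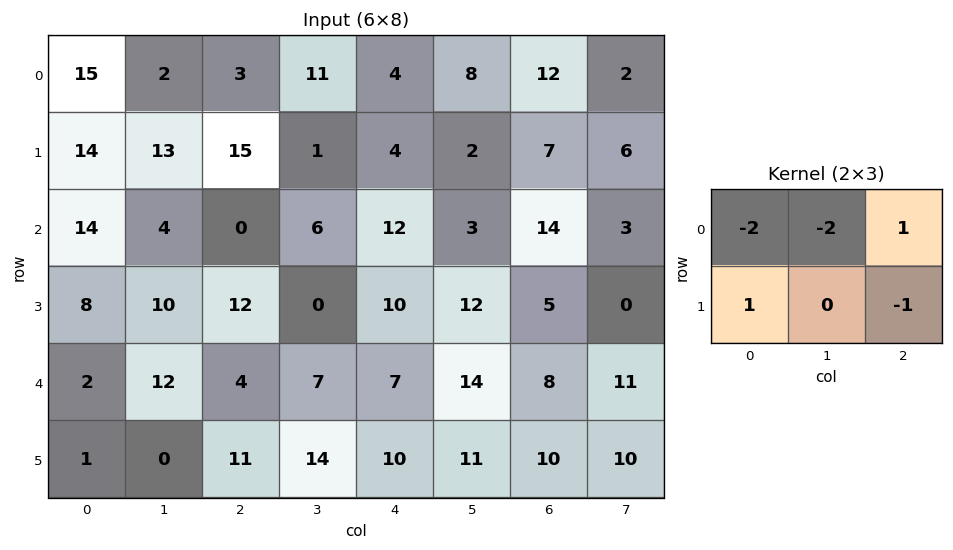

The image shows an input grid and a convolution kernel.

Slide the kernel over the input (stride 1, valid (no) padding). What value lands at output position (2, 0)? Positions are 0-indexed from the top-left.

The receptive field on the input at this output position is [14 4 0 / 8 10 12]. Elementwise product with the kernel and sum: 14·-2 + 4·-2 + 0·1 + 8·1 + 12·-1.

-40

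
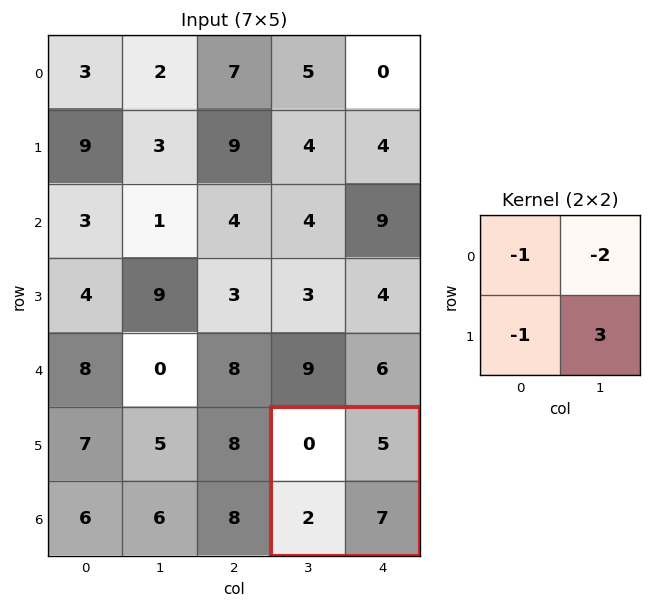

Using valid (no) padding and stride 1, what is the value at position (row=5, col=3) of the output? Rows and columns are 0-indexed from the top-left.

9

The receptive field on the input at this output position is [0 5 / 2 7]. Elementwise product with the kernel and sum: 0·-1 + 5·-2 + 2·-1 + 7·3.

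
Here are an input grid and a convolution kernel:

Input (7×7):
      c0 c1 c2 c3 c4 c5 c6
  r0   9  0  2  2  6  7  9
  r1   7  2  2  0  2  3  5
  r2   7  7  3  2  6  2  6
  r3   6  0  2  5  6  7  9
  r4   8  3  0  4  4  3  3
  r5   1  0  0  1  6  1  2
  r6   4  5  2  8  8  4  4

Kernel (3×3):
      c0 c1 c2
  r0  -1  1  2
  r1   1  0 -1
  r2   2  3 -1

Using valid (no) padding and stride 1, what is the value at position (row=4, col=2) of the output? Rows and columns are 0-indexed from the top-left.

The receptive field on the input at this output position is [0 4 4 / 0 1 6 / 2 8 8]. Elementwise product with the kernel and sum: 0·-1 + 4·1 + 4·2 + 0·1 + 6·-1 + 2·2 + 8·3 + 8·-1.

26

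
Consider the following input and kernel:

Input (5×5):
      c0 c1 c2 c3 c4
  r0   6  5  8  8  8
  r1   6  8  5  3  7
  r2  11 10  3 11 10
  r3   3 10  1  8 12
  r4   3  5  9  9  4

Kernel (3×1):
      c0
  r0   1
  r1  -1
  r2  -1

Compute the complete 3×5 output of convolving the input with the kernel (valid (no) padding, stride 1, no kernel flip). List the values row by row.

Output[0,0]: The receptive field on the input at this output position is [6 / 6 / 11]. Elementwise product with the kernel and sum: 6·1 + 6·-1 + 11·-1.

-11 -13 0 -6 -9
-8 -12 1 -16 -15
5 -5 -7 -6 -6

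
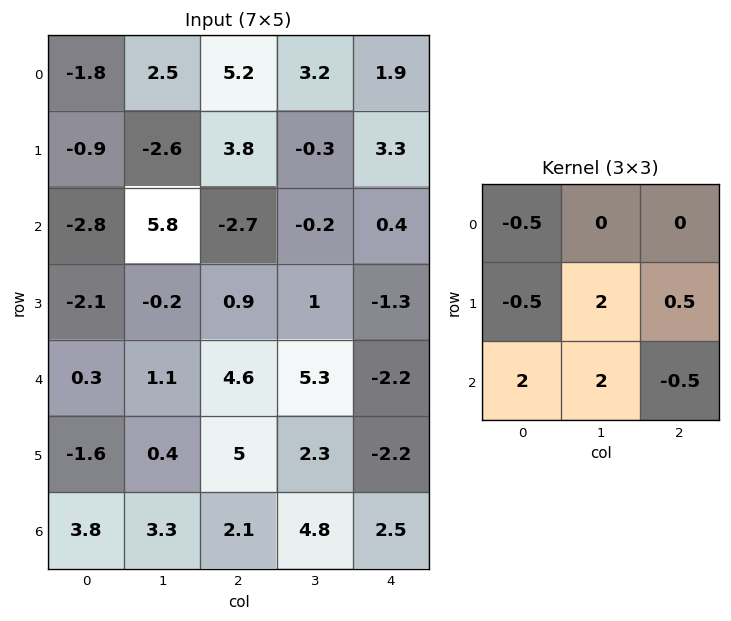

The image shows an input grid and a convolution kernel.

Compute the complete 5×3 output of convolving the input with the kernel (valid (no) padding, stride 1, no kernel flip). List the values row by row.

5.4 13.8 -9.45
7.05 -6.2 3.7
3 8.25 23.15
0.5 21.05 22.45
17.1 18.8 11.25

Output[0,0]: The receptive field on the input at this output position is [-1.8 2.5 5.2 / -0.9 -2.6 3.8 / -2.8 5.8 -2.7]. Elementwise product with the kernel and sum: -1.8·-0.5 + -0.9·-0.5 + -2.6·2 + 3.8·0.5 + -2.8·2 + 5.8·2 + -2.7·-0.5.
Output[0,1]: The receptive field on the input at this output position is [2.5 5.2 3.2 / -2.6 3.8 -0.3 / 5.8 -2.7 -0.2]. Elementwise product with the kernel and sum: 2.5·-0.5 + -2.6·-0.5 + 3.8·2 + -0.3·0.5 + 5.8·2 + -2.7·2 + -0.2·-0.5.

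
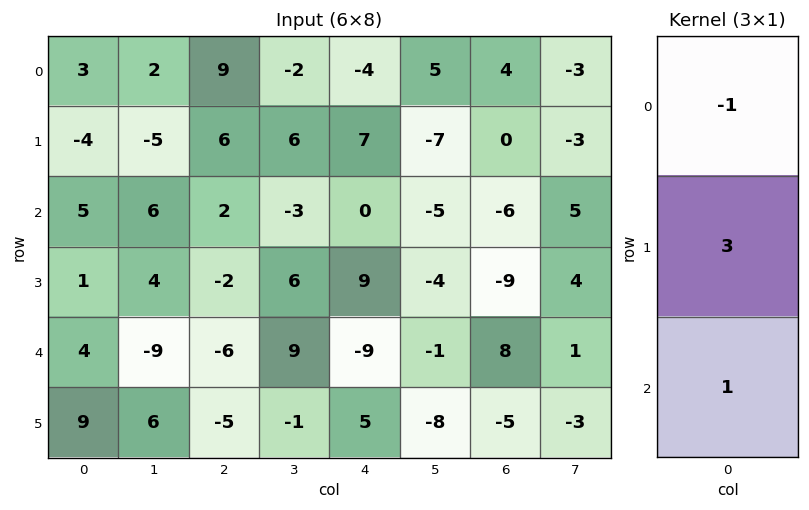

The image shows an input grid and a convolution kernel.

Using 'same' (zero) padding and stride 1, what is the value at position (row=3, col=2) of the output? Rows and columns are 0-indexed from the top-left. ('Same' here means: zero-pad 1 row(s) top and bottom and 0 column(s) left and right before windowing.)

-14

The receptive field on the zero-padded input at this output position is [2 / -2 / -6]. Elementwise product with the kernel and sum: 2·-1 + -2·3 + -6·1.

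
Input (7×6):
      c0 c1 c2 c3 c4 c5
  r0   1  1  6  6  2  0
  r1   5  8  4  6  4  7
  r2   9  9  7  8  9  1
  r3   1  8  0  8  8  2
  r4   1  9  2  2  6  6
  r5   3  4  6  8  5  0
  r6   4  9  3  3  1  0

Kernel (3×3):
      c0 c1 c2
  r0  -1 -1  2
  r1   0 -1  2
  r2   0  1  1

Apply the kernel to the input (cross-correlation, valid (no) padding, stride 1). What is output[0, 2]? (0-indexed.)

The receptive field on the input at this output position is [6 6 2 / 4 6 4 / 7 8 9]. Elementwise product with the kernel and sum: 6·-1 + 6·-1 + 2·2 + 6·-1 + 4·2 + 8·1 + 9·1.

11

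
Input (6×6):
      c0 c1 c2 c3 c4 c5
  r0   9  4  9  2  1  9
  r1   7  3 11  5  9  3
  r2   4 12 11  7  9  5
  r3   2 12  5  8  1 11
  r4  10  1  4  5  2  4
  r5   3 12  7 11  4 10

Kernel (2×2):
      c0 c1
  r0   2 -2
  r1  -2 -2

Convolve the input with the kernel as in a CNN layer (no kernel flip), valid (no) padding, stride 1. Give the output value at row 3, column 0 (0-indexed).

-42

The receptive field on the input at this output position is [2 12 / 10 1]. Elementwise product with the kernel and sum: 2·2 + 12·-2 + 10·-2 + 1·-2.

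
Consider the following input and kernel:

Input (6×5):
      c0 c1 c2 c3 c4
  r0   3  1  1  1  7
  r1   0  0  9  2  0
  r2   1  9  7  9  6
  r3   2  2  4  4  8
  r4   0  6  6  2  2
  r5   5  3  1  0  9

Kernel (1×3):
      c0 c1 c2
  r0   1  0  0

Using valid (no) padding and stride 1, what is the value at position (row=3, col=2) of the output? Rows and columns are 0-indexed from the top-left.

The receptive field on the input at this output position is [4 4 8]. Elementwise product with the kernel and sum: 4·1.

4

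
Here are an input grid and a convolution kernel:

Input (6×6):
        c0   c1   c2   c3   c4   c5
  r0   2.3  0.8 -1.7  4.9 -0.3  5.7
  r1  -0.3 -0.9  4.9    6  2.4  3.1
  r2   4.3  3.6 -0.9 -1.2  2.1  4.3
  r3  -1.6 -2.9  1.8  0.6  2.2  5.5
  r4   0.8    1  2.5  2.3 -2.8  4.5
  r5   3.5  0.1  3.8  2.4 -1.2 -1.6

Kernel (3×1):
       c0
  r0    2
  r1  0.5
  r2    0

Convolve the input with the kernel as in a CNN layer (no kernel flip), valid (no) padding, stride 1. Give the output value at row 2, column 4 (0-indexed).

The receptive field on the input at this output position is [2.1 / 2.2 / -2.8]. Elementwise product with the kernel and sum: 2.1·2 + 2.2·0.5.

5.3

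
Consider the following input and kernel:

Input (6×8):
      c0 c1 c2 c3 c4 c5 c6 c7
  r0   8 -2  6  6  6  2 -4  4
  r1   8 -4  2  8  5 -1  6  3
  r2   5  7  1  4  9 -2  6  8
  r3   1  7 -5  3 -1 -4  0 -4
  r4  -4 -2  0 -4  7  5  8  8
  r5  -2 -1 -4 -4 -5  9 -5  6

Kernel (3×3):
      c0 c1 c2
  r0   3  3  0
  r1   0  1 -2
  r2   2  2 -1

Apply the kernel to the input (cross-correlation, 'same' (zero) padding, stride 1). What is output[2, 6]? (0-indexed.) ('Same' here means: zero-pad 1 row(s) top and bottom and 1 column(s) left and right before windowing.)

1

The receptive field on the zero-padded input at this output position is [-1 6 3 / -2 6 8 / -4 0 -4]. Elementwise product with the kernel and sum: -1·3 + 6·3 + 6·1 + 8·-2 + -4·2 + 0·2 + -4·-1.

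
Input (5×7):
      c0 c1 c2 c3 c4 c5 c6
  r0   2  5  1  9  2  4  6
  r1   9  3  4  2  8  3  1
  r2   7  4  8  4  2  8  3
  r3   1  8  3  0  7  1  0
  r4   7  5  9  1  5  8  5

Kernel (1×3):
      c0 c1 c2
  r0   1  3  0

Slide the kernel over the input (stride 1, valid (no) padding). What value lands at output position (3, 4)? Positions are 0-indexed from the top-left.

The receptive field on the input at this output position is [7 1 0]. Elementwise product with the kernel and sum: 7·1 + 1·3.

10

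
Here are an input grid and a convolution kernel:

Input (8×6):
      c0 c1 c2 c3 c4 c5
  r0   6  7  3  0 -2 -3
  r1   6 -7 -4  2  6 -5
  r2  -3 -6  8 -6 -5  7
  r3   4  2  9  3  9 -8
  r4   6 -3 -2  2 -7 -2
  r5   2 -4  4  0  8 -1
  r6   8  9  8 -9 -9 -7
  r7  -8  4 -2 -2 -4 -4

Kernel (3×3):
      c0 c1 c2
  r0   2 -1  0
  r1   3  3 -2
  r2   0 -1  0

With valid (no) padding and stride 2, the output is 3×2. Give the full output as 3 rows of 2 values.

16 -6
3 38
-8 -1

Output[0,0]: The receptive field on the input at this output position is [6 7 3 / 6 -7 -4 / -3 -6 8]. Elementwise product with the kernel and sum: 6·2 + 7·-1 + 6·3 + -7·3 + -4·-2 + -6·-1.
Output[0,1]: The receptive field on the input at this output position is [3 0 -2 / -4 2 6 / 8 -6 -5]. Elementwise product with the kernel and sum: 3·2 + 0·-1 + -4·3 + 2·3 + 6·-2 + -6·-1.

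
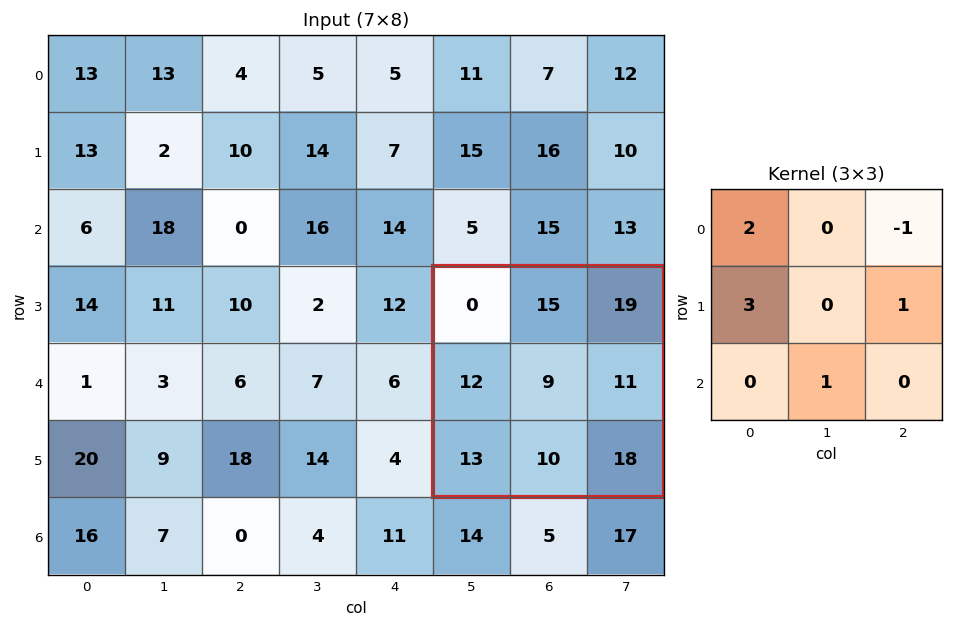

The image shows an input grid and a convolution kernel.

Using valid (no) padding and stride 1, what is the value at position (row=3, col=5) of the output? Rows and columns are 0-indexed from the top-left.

38

The receptive field on the input at this output position is [0 15 19 / 12 9 11 / 13 10 18]. Elementwise product with the kernel and sum: 0·2 + 19·-1 + 12·3 + 11·1 + 10·1.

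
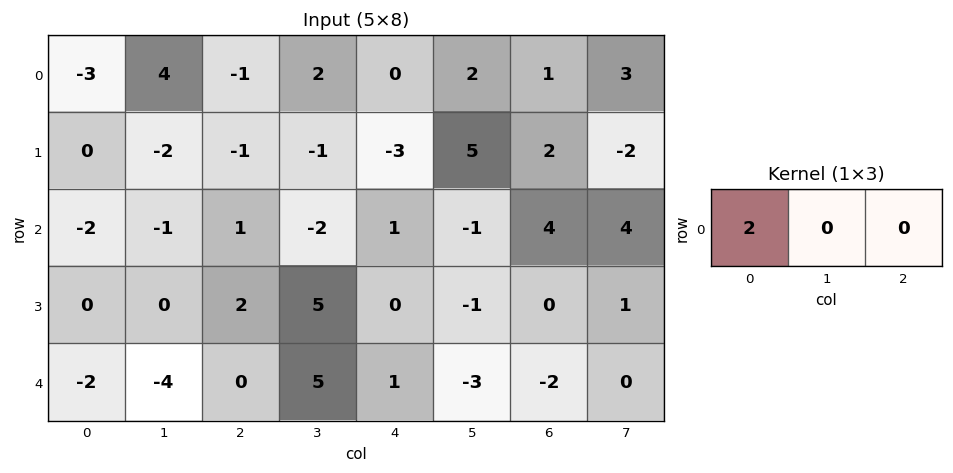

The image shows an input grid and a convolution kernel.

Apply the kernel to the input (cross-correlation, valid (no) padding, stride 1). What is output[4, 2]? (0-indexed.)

The receptive field on the input at this output position is [0 5 1]. Elementwise product with the kernel and sum: 0·2.

0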